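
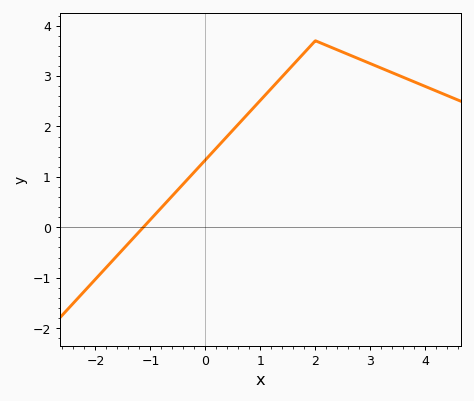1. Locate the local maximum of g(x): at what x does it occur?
2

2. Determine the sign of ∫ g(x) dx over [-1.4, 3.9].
positive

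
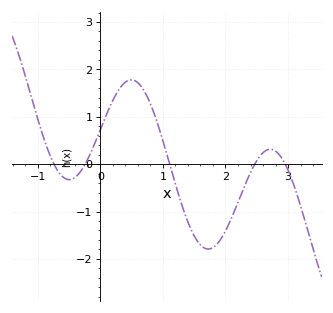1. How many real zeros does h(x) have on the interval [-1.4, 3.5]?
5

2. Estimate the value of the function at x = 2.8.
0.275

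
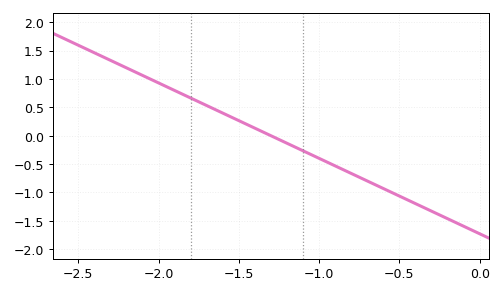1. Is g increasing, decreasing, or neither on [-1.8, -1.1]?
decreasing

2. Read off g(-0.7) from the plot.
-0.8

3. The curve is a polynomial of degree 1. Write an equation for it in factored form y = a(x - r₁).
y = -1.33(x + 1.3)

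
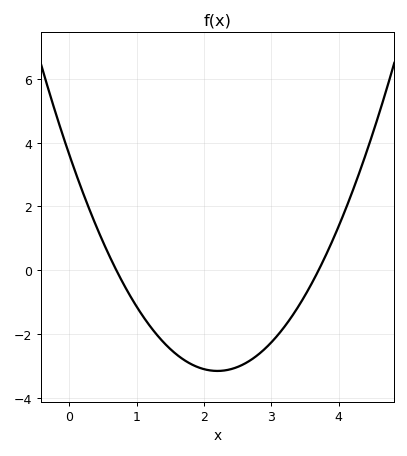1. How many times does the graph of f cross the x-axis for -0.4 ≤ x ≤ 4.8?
2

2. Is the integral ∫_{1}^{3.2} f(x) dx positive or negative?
negative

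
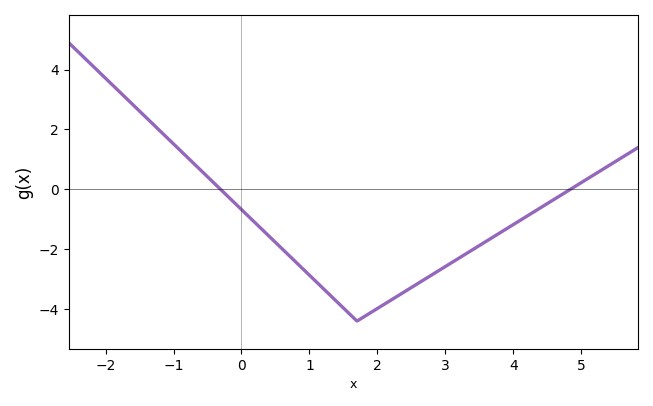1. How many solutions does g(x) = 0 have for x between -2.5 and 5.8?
2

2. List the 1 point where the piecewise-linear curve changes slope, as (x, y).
(1.7, -4.4)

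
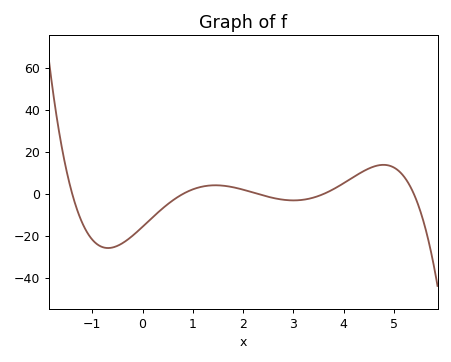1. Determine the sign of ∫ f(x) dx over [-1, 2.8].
negative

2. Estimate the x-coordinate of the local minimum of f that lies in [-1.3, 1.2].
-0.686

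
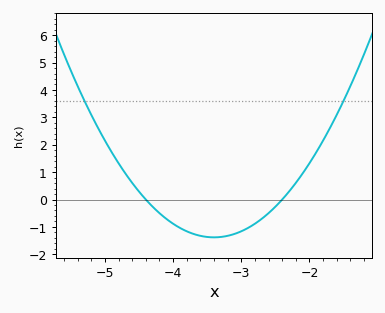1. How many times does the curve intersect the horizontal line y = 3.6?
2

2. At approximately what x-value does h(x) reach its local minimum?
-3.4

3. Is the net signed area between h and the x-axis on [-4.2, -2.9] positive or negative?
negative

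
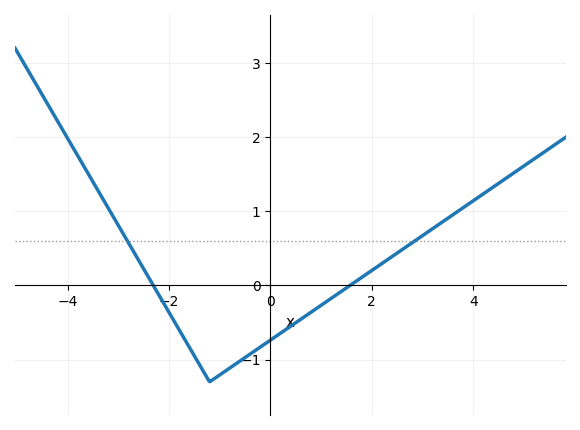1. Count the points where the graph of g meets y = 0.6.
2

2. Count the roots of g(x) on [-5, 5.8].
2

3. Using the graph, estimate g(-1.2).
-1.3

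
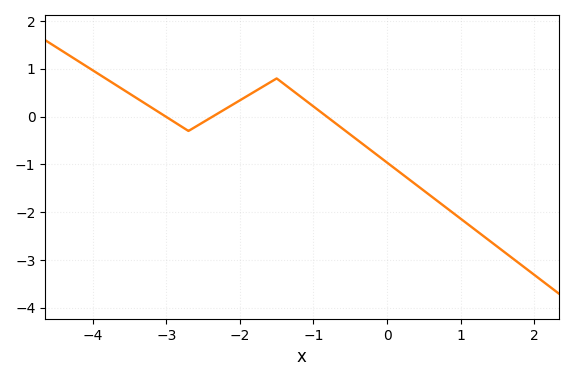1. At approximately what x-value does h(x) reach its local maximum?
-1.5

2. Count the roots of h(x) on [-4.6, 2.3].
3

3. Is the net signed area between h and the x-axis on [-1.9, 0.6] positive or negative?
negative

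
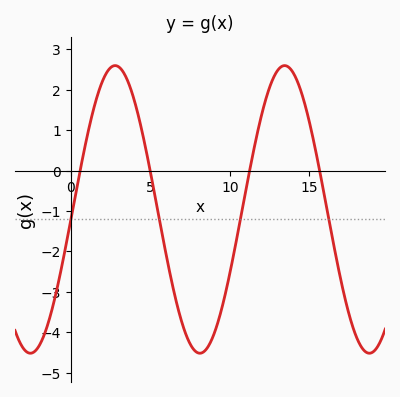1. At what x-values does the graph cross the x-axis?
0.598, 5, 11.2, 15.6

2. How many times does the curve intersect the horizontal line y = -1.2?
4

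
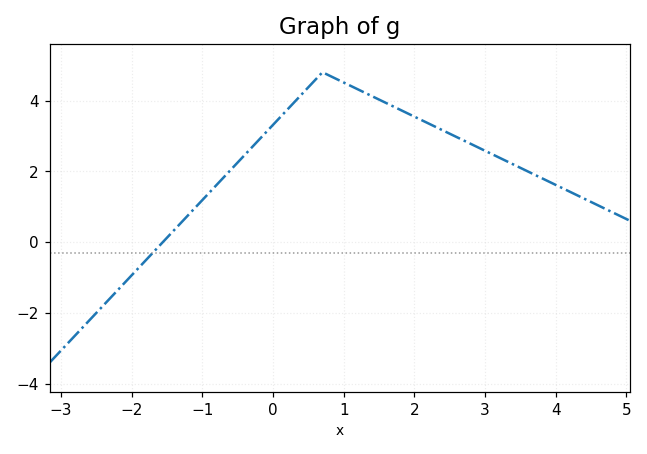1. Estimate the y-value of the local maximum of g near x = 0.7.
4.8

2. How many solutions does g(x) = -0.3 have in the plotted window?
1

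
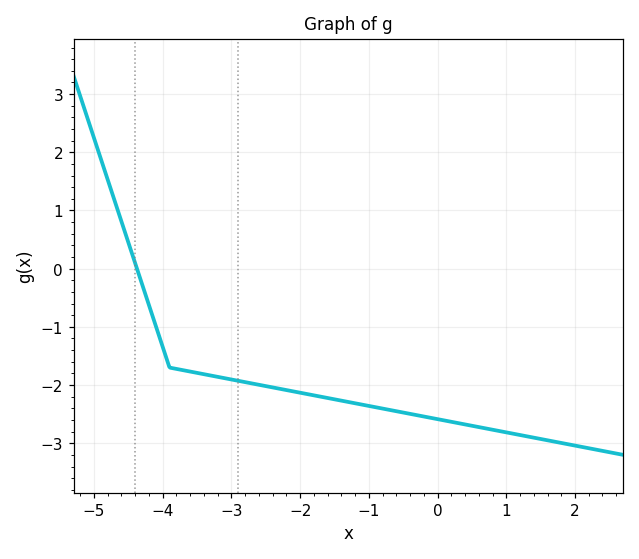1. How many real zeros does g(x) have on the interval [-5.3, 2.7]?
1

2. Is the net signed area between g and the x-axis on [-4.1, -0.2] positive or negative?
negative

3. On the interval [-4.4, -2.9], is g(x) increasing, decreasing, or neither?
decreasing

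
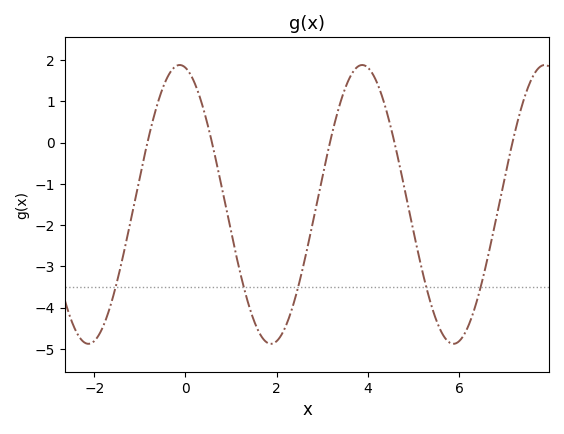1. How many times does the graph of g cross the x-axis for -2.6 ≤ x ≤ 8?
5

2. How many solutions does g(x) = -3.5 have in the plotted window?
5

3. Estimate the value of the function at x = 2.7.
-2.4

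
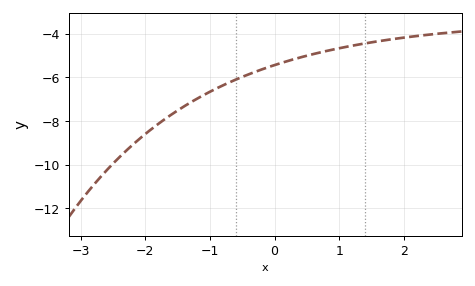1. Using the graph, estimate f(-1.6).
-7.71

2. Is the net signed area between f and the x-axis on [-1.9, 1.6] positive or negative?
negative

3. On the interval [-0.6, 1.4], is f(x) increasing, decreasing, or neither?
increasing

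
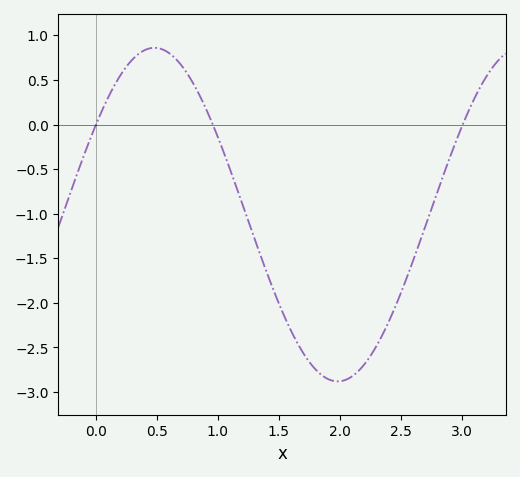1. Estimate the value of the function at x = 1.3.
-1.3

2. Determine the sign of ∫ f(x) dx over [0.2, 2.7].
negative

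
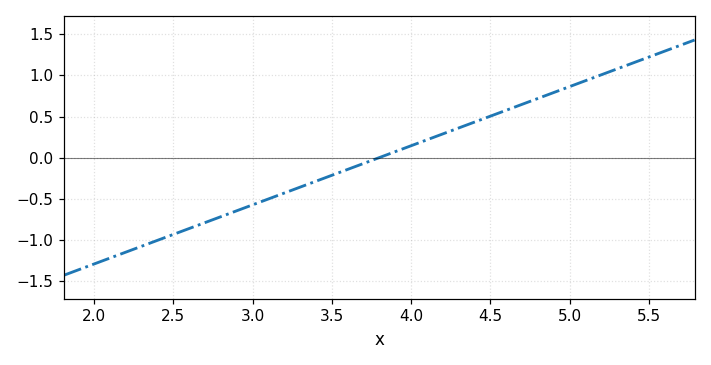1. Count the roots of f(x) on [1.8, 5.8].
1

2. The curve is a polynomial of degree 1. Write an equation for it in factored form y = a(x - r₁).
y = 0.72(x - 3.8)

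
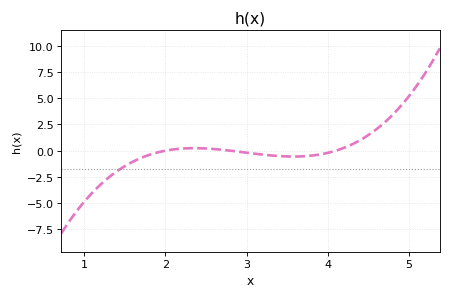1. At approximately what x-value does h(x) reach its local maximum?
2.4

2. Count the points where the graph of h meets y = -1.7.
1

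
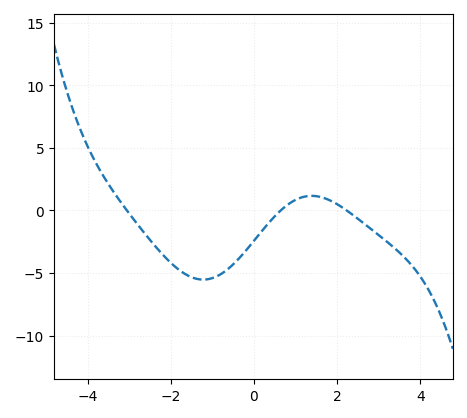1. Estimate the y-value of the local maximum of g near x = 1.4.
1.16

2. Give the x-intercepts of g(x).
-3.06, 0.646, 2.23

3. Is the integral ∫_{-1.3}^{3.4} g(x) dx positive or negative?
negative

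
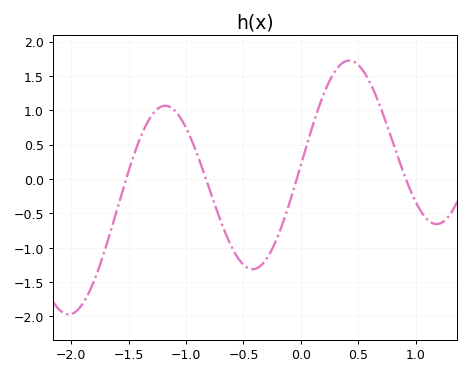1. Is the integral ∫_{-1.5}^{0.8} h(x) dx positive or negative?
positive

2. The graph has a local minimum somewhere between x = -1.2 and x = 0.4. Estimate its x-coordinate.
-0.421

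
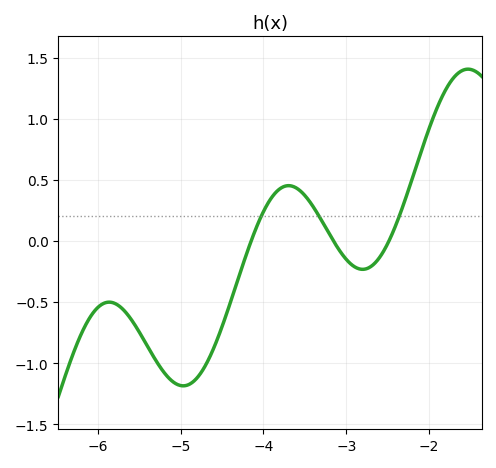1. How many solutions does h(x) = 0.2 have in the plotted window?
3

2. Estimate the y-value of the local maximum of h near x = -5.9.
-0.501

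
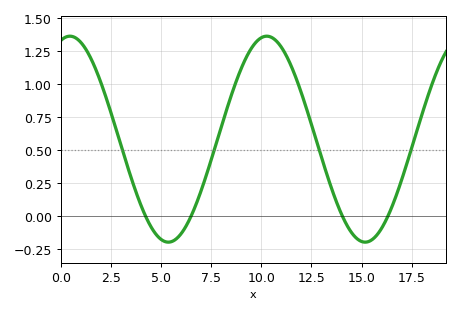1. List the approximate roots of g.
4.22, 6.5, 14, 16.3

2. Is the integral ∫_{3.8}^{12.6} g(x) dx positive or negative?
positive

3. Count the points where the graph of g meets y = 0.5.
4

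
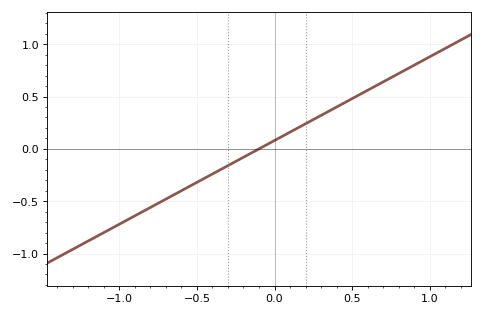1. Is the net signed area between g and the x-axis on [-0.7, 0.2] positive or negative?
negative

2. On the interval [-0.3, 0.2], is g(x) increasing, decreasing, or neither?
increasing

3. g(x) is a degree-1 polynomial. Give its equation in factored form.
y = 0.8(x + 0.1)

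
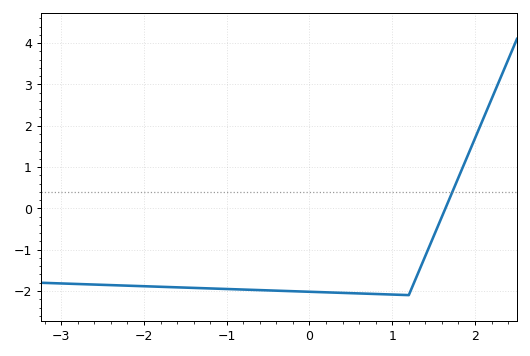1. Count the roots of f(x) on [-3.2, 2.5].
1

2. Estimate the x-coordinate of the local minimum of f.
1.2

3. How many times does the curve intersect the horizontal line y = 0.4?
1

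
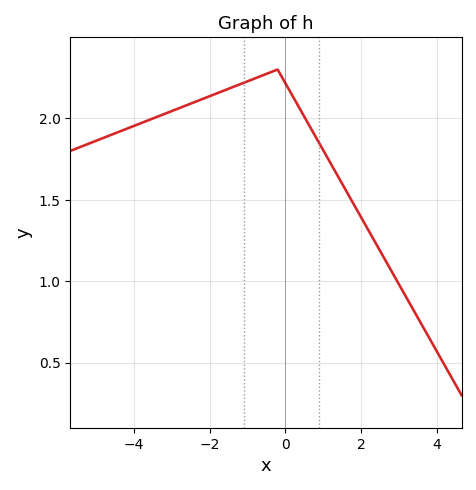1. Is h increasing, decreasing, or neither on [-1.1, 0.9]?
neither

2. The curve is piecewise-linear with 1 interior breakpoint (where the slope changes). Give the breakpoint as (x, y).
(-0.2, 2.3)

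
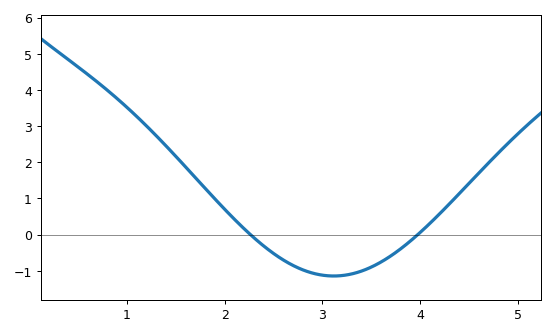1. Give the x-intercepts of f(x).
2.26, 3.98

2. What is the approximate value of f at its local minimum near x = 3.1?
-1.15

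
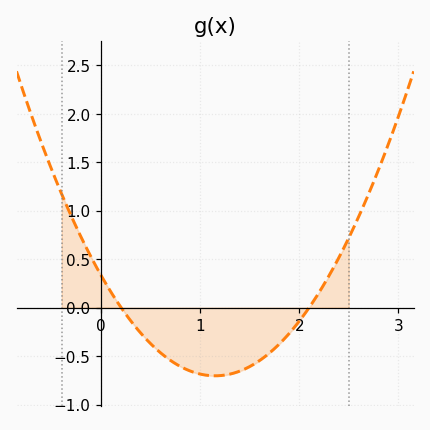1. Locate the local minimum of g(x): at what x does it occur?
1.1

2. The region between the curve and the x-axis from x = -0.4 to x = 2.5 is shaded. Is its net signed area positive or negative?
negative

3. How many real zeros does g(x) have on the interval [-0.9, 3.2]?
2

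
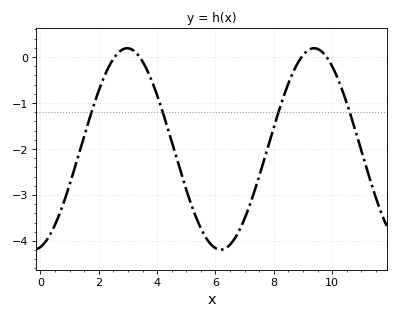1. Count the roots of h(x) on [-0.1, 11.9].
4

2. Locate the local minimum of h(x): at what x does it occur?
6.18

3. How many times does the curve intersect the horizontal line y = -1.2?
4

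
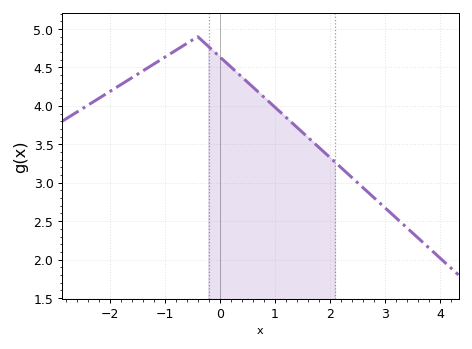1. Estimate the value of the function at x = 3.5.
2.35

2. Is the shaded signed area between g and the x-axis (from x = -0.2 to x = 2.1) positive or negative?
positive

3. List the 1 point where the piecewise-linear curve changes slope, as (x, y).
(-0.4, 4.9)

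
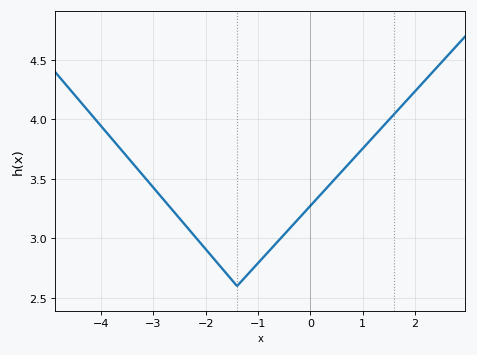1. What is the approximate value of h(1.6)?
4.05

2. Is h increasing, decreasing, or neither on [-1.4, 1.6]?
increasing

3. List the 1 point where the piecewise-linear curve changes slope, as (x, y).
(-1.4, 2.6)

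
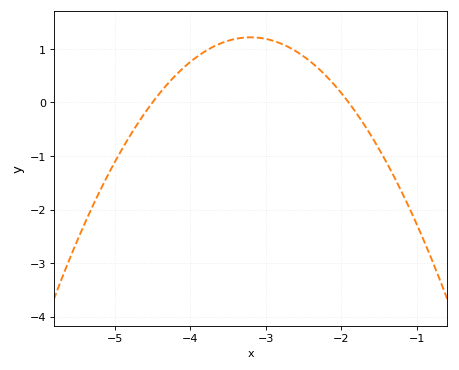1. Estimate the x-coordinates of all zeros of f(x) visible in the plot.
-4.5, -1.9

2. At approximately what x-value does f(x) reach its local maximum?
-3.2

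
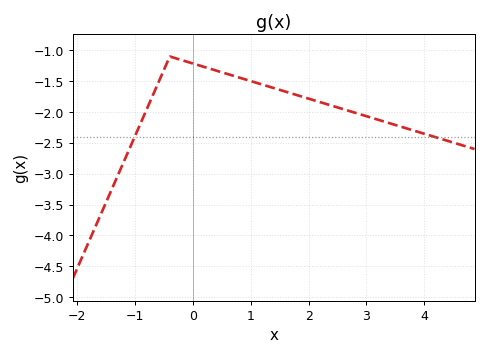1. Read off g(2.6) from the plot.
-1.95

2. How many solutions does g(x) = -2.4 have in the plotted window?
2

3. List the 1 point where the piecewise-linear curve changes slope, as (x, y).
(-0.4, -1.1)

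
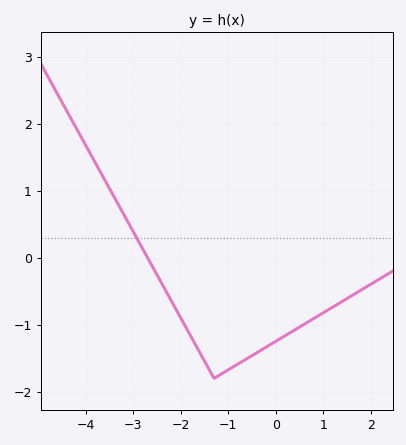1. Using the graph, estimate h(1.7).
-0.522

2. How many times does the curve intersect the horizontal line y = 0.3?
1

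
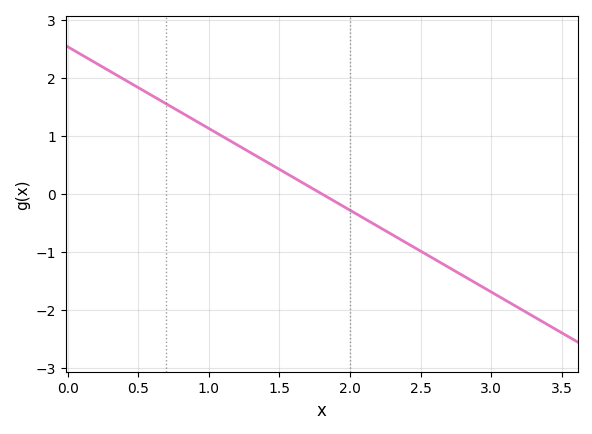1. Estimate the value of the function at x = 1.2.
0.8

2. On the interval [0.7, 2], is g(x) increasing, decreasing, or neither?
decreasing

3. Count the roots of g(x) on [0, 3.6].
1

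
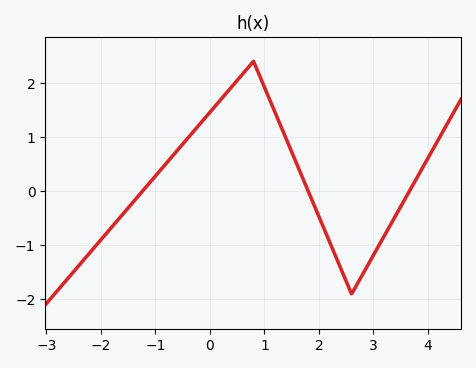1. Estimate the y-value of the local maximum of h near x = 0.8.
2.4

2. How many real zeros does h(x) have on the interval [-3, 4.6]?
3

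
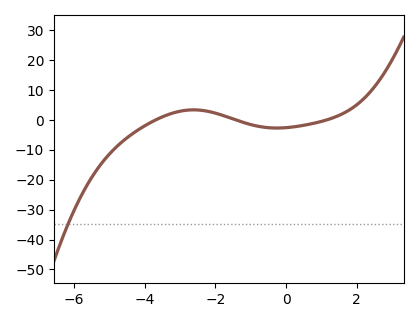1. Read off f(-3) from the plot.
3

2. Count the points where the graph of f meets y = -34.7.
1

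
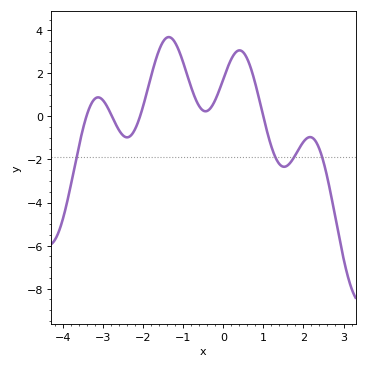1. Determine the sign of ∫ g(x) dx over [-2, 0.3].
positive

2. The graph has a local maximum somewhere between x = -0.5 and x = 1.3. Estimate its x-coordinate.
0.404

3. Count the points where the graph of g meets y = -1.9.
4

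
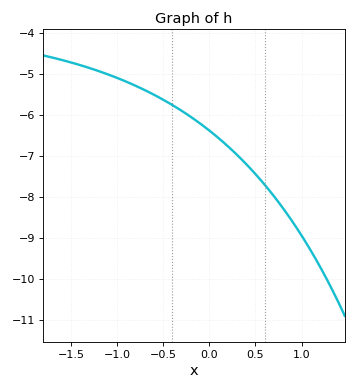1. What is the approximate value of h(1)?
-8.9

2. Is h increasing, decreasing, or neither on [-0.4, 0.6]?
decreasing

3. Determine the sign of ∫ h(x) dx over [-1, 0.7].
negative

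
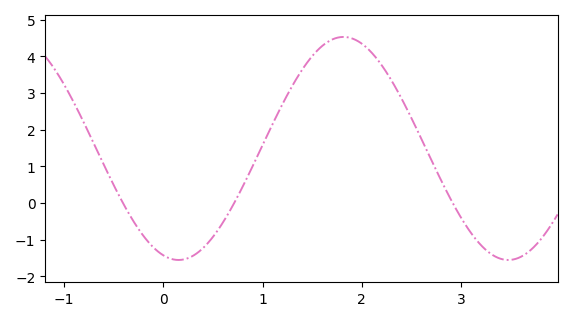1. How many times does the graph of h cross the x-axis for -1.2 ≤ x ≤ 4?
3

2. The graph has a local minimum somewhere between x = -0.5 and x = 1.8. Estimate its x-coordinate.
0.155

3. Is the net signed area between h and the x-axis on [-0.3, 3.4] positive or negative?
positive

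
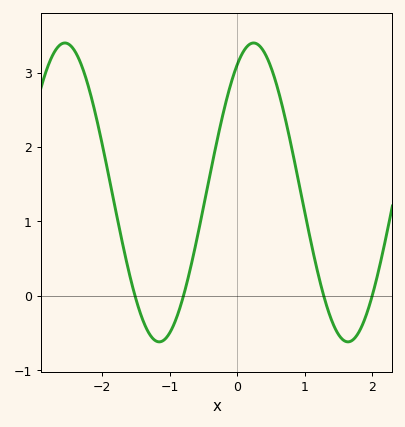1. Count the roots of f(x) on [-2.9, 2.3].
4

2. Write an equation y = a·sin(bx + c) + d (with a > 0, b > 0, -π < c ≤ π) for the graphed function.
y = 2.01sin(2.2x + 1) + 1.39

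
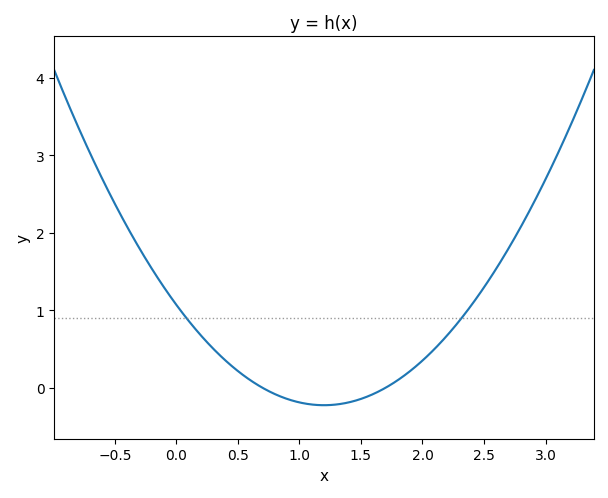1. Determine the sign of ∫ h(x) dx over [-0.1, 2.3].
positive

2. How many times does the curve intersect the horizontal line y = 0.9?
2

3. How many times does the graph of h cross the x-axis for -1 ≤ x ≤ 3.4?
2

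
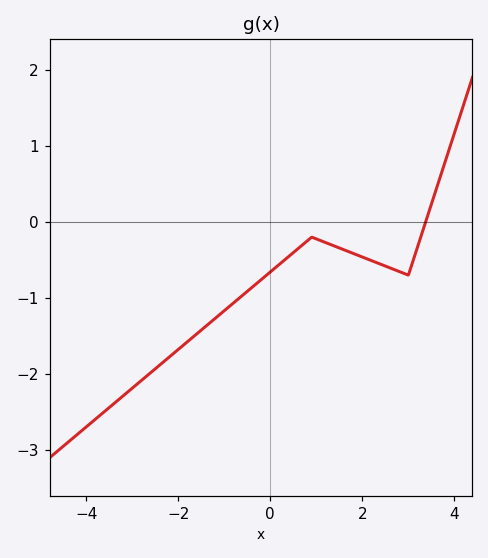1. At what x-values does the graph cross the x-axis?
3.37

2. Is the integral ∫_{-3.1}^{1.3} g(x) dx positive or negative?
negative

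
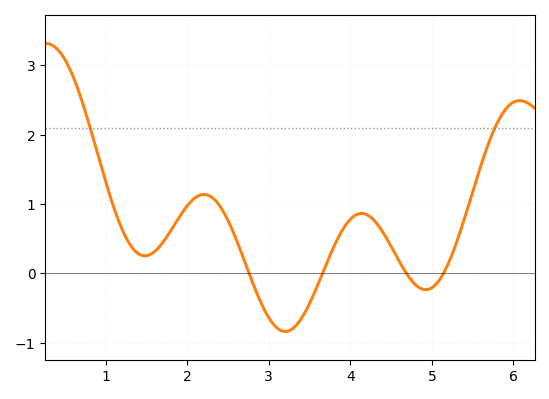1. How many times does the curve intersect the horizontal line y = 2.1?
2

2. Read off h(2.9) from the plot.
-0.4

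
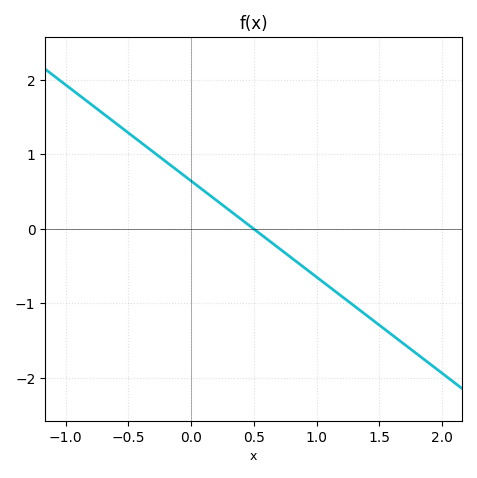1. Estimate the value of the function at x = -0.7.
1.55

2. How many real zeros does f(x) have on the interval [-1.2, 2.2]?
1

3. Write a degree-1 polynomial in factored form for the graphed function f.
y = -1.29(x - 0.5)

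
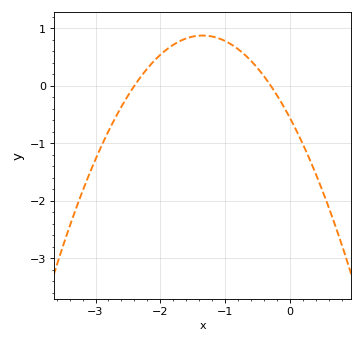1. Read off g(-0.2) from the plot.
-0.2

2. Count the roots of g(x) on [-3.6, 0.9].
2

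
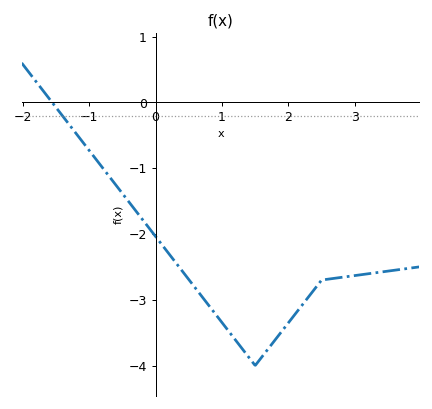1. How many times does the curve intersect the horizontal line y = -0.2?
1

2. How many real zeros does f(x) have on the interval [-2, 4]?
1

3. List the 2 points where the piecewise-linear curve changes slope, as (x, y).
(1.5, -4); (2.5, -2.7)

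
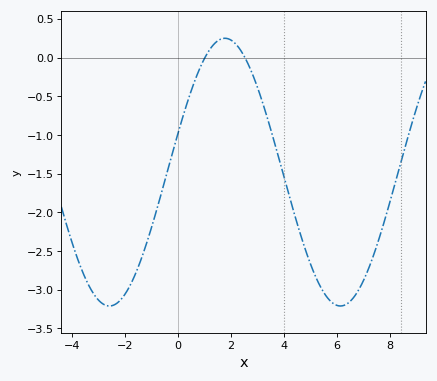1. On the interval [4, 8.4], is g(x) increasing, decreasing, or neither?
neither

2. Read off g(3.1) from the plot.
-0.5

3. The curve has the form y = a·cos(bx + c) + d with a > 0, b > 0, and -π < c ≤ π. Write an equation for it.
y = 1.73cos(0.72x - 1.3) - 1.48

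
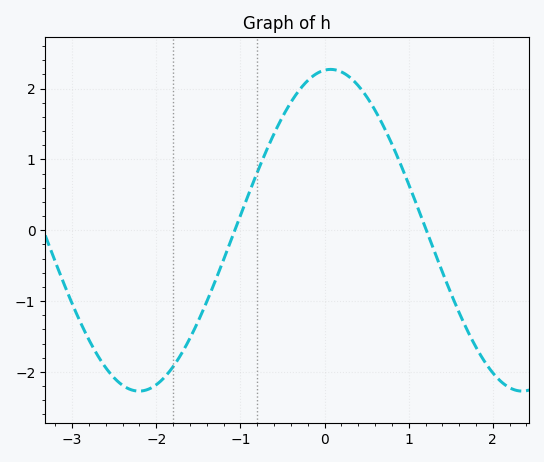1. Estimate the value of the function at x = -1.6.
-1.5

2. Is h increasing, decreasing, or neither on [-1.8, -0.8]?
increasing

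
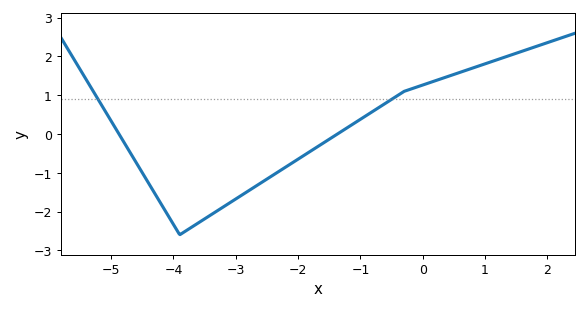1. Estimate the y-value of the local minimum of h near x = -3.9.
-2.6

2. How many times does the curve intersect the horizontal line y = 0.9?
2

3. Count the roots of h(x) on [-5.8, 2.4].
2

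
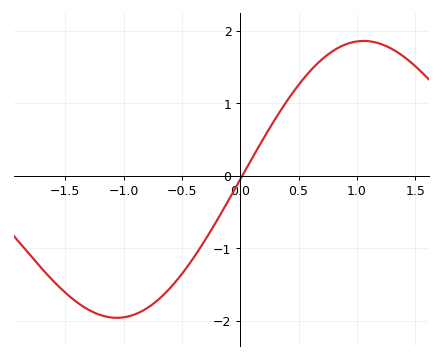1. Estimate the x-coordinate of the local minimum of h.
-1.06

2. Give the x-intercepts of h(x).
0.017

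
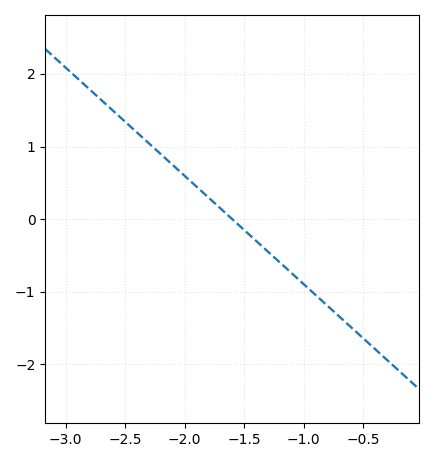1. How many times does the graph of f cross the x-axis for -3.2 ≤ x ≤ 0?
1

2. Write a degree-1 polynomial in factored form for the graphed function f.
y = -1.49(x + 1.6)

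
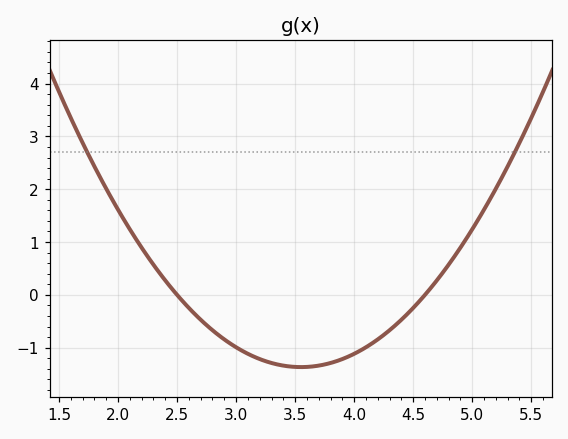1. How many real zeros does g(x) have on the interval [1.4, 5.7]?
2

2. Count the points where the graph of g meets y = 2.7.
2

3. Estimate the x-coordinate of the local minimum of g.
3.55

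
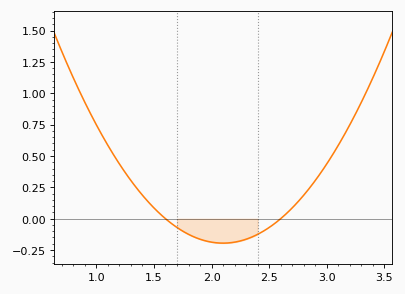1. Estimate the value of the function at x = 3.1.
0.58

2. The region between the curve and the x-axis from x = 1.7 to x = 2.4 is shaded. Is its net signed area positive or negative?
negative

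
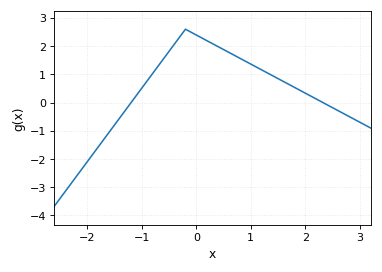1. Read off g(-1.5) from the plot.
-0.8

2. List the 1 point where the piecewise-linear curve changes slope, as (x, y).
(-0.2, 2.6)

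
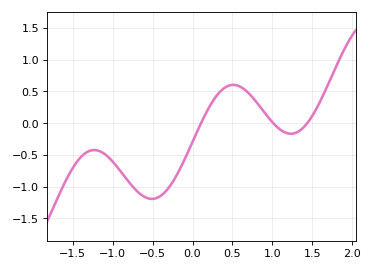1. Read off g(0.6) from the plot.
0.572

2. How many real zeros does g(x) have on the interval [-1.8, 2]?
3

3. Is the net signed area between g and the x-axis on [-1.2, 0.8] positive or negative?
negative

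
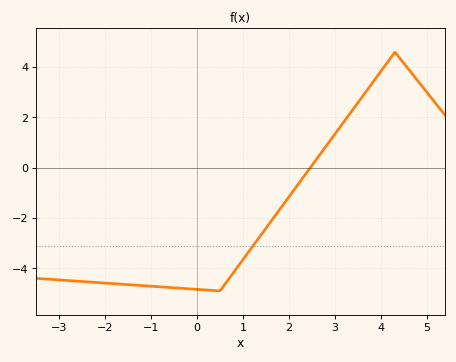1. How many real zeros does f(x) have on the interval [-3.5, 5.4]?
1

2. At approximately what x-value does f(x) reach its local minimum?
0.499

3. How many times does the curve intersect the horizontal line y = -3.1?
1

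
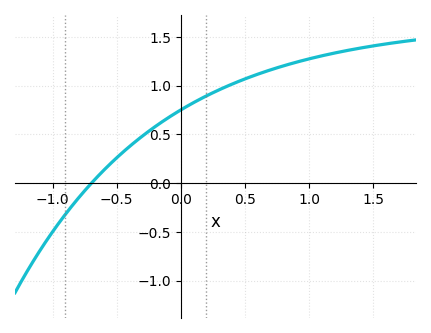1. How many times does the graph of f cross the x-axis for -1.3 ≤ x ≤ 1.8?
1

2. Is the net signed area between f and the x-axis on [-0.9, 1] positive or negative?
positive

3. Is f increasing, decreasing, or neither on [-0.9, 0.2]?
increasing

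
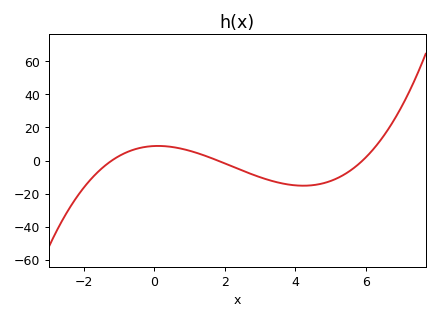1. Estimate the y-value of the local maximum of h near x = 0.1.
8.84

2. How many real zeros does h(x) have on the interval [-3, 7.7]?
3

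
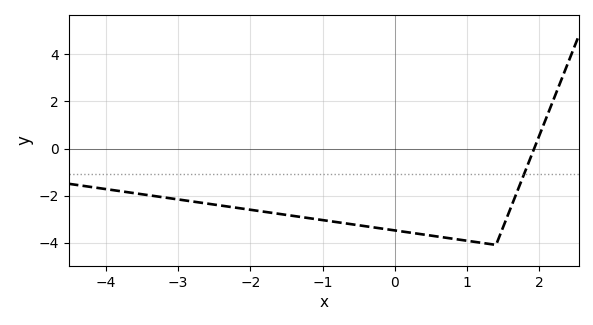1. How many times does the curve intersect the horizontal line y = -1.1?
1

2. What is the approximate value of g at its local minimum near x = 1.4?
-4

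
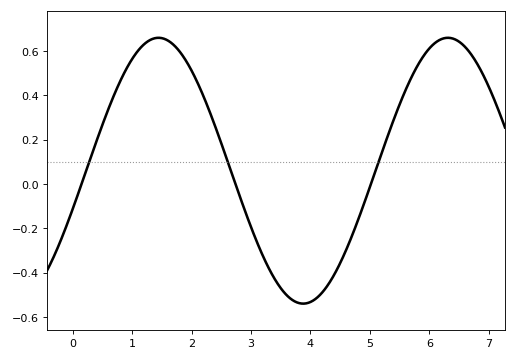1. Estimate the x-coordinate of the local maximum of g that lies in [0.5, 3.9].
1.4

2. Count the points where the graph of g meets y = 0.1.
3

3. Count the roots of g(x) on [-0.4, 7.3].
3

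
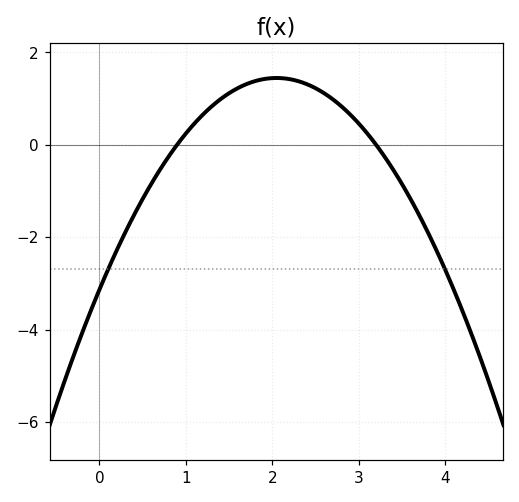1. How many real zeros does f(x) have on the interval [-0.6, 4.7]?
2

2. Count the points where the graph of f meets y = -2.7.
2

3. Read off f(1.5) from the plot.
1.11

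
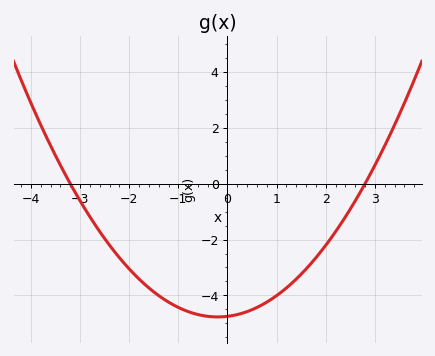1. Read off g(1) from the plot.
-4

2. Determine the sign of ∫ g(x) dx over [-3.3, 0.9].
negative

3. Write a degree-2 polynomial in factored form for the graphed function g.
y = 0.53(x + 3.2)(x - 2.8)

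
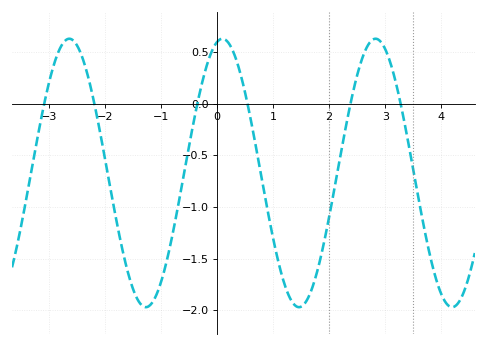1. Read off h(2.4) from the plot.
0.05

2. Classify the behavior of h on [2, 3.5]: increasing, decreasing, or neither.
neither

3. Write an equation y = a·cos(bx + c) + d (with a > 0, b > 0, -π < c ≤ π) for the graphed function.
y = 1.3cos(2.3x - 0.22) - 0.67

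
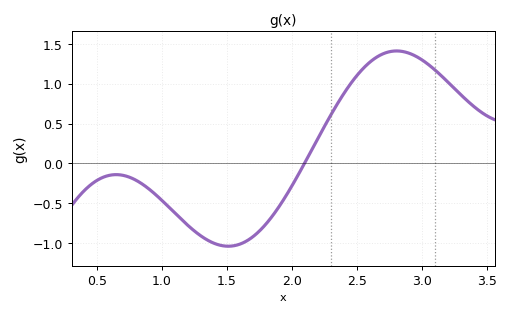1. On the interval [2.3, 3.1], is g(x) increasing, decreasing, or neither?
neither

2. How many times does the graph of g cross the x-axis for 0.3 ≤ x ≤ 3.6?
1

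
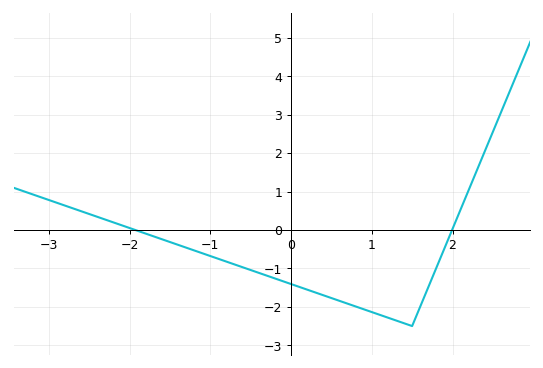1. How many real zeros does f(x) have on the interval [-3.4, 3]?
2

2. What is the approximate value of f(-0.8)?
-0.8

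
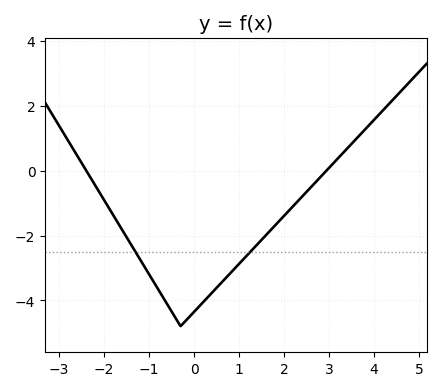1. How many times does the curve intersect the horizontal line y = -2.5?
2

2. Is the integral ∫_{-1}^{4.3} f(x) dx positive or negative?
negative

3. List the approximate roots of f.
-2.4, 2.94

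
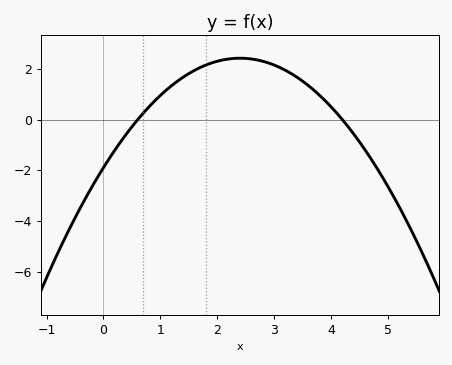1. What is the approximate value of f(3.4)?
1.6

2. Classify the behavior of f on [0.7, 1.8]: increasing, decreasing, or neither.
increasing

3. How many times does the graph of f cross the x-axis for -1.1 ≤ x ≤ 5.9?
2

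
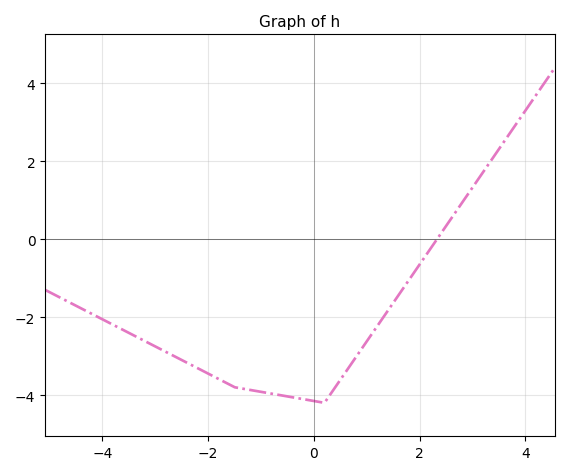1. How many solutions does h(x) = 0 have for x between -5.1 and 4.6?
1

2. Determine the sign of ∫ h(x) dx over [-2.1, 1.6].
negative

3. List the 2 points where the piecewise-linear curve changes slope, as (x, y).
(-1.5, -3.8); (0.2, -4.2)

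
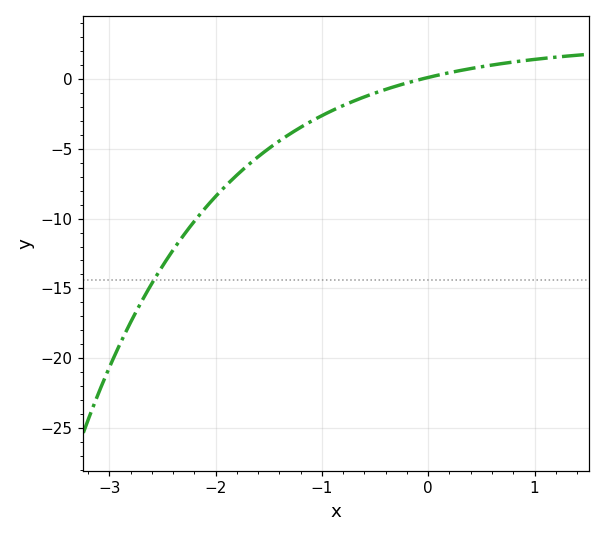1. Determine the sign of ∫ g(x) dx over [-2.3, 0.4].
negative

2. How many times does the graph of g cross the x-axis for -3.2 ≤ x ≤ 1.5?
1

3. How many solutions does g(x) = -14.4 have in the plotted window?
1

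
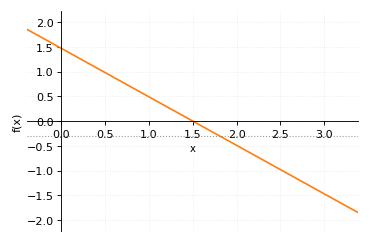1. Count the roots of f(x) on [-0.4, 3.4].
1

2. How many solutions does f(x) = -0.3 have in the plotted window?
1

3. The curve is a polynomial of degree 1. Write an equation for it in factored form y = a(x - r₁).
y = -0.98(x - 1.5)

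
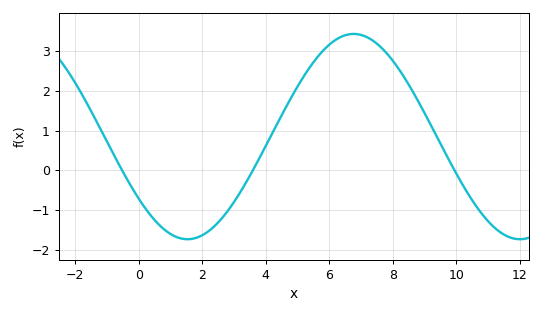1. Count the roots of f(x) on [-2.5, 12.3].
3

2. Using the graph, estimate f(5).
2.1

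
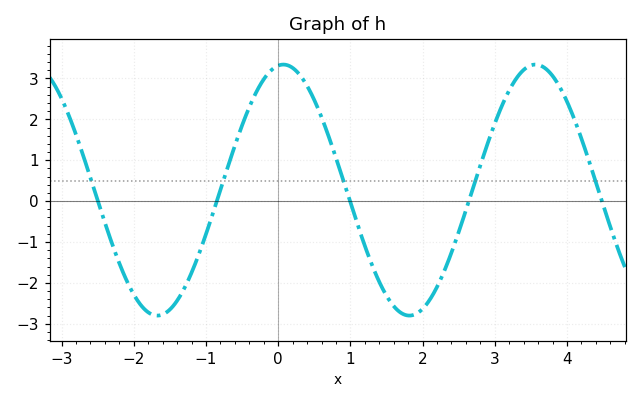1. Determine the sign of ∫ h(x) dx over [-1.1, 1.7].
positive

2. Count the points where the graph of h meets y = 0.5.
5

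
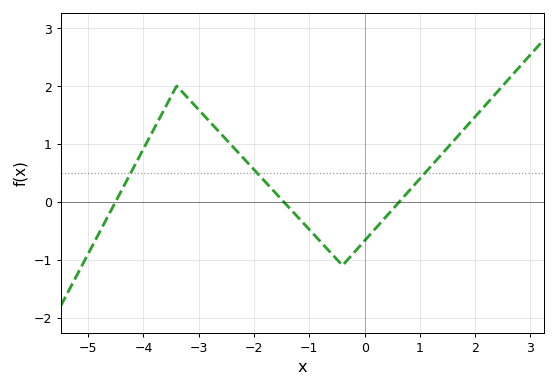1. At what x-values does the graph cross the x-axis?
-4.5, -1.46, 0.628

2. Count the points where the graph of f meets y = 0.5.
3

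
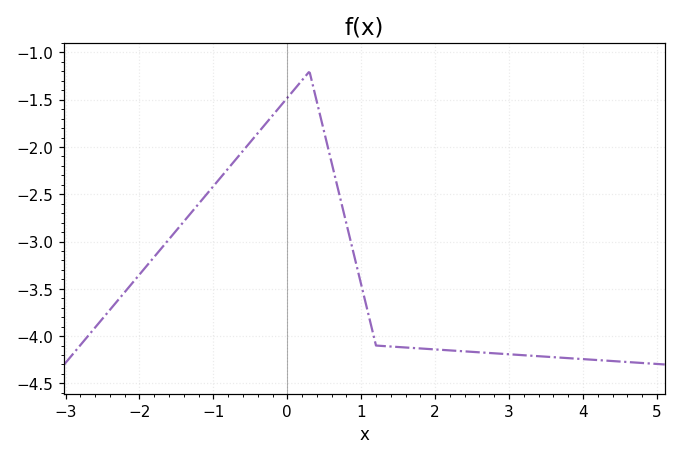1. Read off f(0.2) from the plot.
-1.3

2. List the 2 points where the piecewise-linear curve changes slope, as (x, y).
(0.3, -1.2); (1.2, -4.1)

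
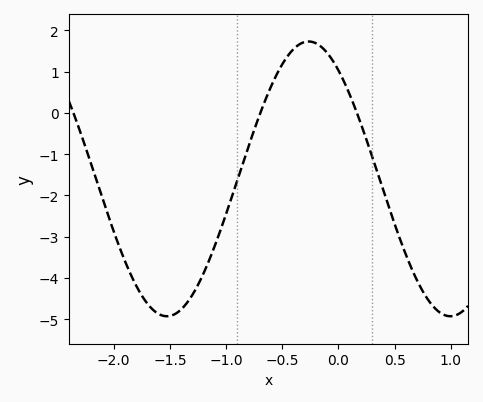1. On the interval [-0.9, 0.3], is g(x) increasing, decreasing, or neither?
neither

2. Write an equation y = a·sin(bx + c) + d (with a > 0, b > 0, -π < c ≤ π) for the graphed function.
y = 3.33sin(2.5x + 2.2) - 1.6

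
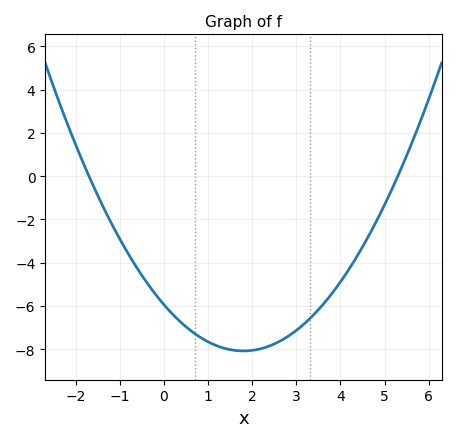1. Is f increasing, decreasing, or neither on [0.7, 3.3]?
neither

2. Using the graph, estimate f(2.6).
-7.6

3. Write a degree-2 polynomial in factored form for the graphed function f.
y = 0.66(x + 1.7)(x - 5.3)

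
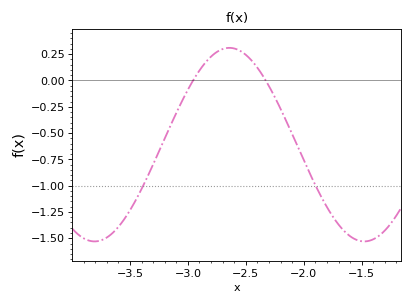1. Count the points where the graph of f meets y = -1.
2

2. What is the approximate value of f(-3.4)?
-1.05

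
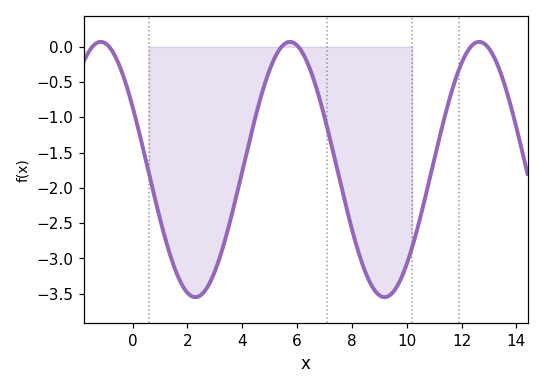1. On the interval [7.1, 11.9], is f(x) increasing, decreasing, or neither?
neither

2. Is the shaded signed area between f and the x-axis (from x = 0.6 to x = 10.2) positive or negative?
negative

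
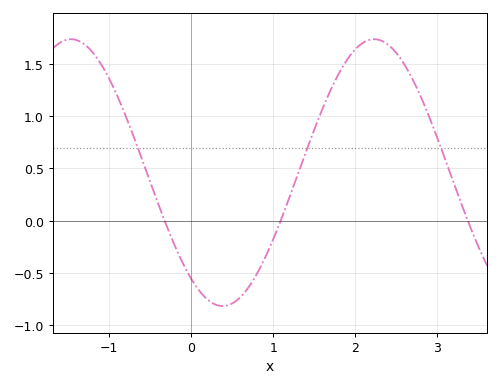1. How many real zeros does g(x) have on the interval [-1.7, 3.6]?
3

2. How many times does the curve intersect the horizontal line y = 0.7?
3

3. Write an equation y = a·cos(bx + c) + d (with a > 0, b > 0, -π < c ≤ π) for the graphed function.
y = 1.28cos(1.7x + 2.5) + 0.46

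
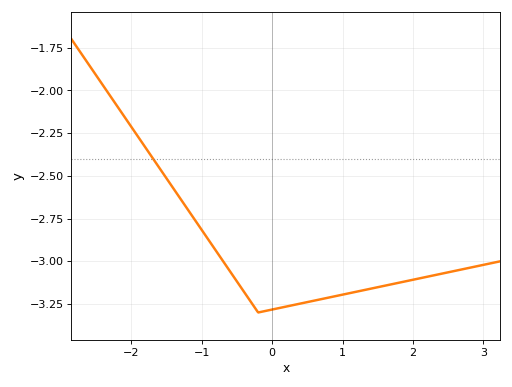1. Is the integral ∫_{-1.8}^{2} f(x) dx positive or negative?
negative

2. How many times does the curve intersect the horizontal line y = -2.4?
1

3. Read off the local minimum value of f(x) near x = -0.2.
-3.3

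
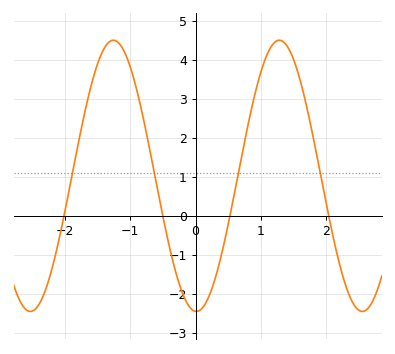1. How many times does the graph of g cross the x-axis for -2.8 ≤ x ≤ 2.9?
4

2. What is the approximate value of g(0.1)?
-2.4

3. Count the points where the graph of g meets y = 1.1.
4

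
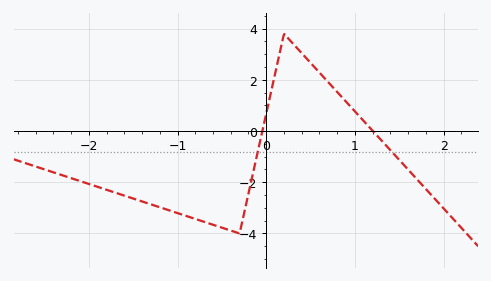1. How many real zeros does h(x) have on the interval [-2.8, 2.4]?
2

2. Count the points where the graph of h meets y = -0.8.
2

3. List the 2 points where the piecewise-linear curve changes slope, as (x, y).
(-0.3, -4); (0.2, 3.8)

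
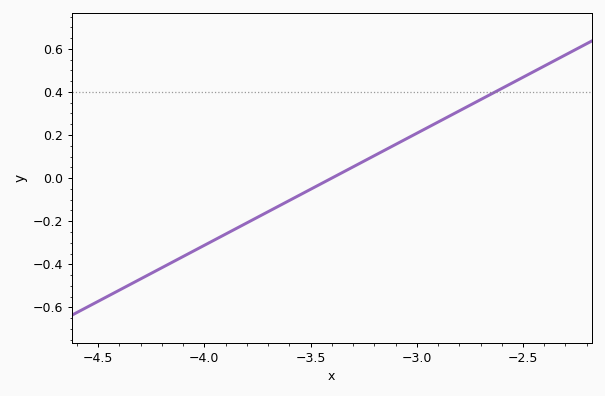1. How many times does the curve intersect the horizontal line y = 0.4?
1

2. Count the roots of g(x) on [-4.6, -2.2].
1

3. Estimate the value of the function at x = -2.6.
0.42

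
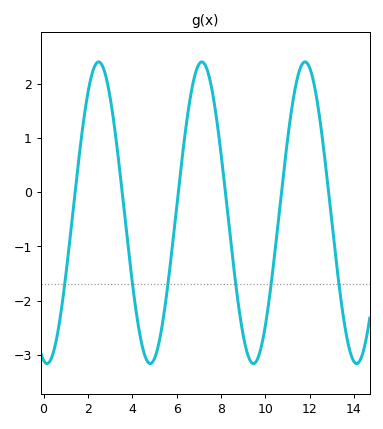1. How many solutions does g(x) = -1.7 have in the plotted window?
6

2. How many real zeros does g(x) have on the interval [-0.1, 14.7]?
6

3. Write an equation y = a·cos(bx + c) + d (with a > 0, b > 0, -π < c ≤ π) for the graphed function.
y = 2.78cos(1.4x + 2.9) - 0.38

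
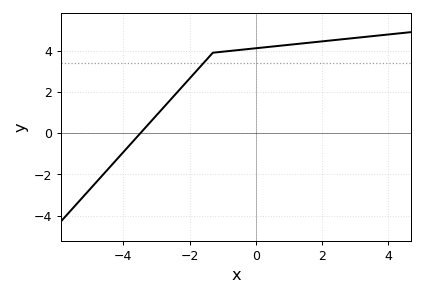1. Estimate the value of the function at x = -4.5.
-1.81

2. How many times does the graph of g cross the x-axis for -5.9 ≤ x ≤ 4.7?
1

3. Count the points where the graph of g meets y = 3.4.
1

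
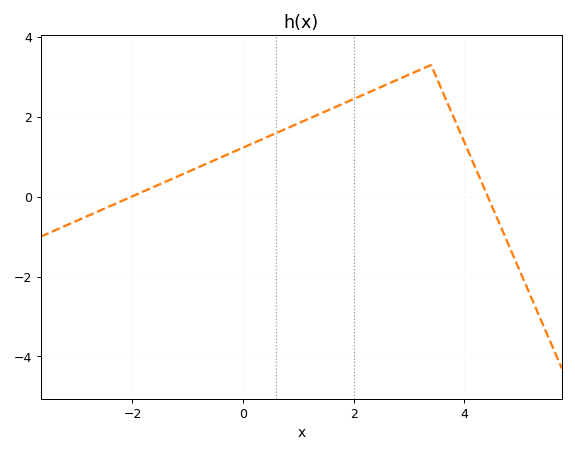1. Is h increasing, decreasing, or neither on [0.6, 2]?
increasing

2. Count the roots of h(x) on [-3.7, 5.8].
2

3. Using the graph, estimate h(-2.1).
-0.05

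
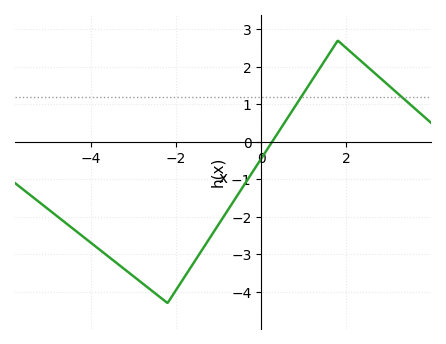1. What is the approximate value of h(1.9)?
2.6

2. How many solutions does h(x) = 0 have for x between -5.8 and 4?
1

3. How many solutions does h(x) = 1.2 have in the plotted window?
2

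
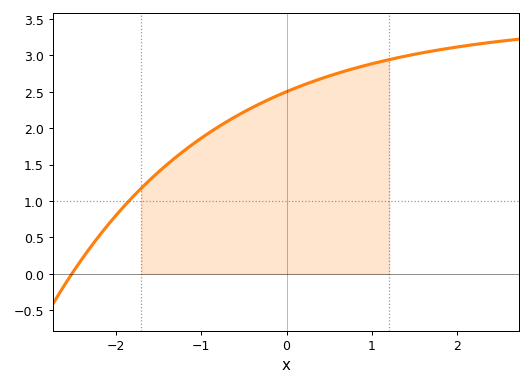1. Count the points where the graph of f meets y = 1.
1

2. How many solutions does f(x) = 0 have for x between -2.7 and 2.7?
1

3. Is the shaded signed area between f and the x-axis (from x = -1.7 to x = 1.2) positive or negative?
positive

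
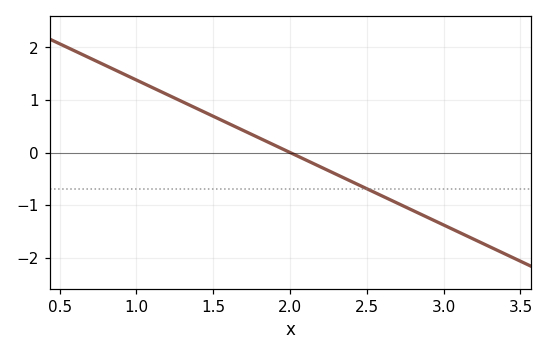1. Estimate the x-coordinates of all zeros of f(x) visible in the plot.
2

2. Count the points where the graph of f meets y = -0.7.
1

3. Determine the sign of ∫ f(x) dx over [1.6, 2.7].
negative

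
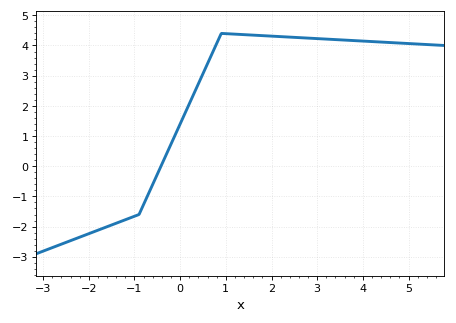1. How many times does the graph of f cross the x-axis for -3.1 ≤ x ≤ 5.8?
1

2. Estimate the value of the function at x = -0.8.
-1.27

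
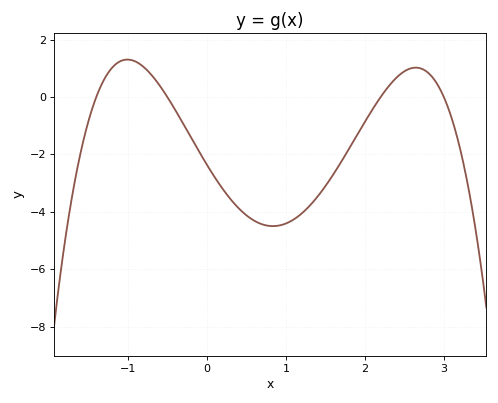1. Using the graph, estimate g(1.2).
-4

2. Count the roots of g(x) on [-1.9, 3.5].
4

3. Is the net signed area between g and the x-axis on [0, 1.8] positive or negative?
negative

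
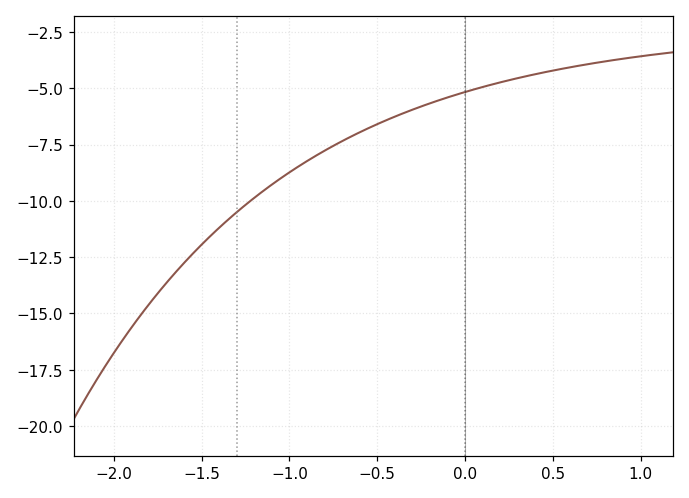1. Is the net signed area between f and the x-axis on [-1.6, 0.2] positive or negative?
negative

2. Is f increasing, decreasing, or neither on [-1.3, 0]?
increasing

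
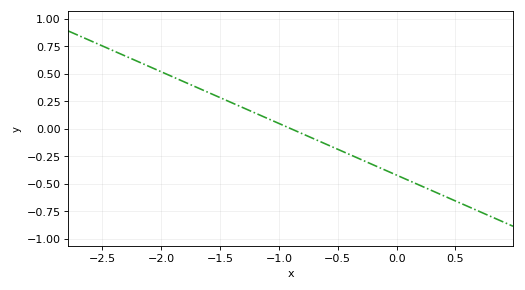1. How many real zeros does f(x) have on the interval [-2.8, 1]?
1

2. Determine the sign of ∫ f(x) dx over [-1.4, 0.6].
negative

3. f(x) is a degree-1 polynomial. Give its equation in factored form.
y = -0.47(x + 0.9)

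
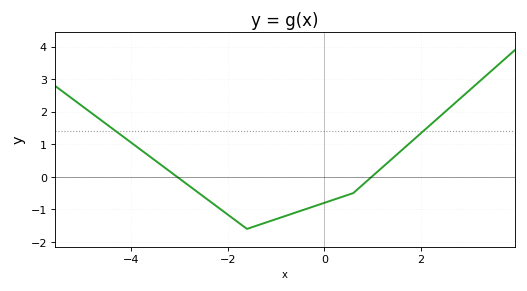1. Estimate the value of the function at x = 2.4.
1.86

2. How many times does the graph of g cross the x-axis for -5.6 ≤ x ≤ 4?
2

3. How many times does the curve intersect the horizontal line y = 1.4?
2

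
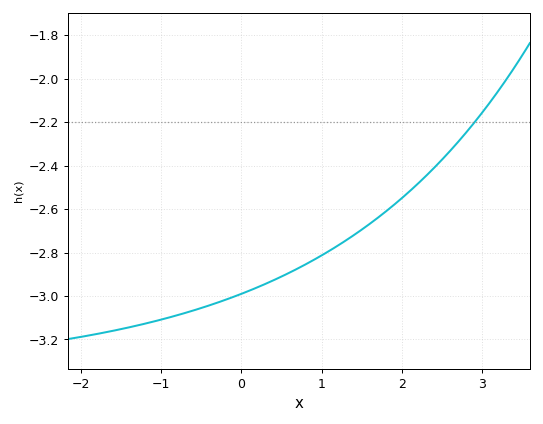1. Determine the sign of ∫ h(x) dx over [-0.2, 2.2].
negative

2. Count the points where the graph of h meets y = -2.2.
1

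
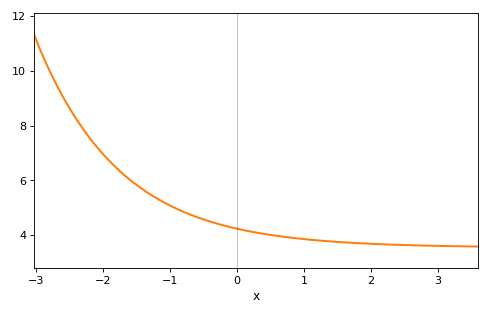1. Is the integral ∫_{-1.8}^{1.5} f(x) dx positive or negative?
positive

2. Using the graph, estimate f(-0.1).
4.3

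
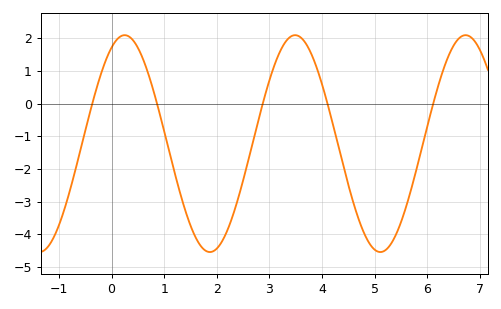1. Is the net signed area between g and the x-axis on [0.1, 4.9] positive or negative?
negative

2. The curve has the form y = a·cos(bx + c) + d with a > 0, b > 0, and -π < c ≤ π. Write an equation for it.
y = 3.32cos(1.94x - 0.482) - 1.22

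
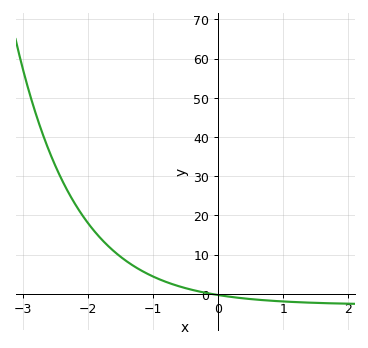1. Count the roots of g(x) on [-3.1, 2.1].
1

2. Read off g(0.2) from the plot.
-0.809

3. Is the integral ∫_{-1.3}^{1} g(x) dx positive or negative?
positive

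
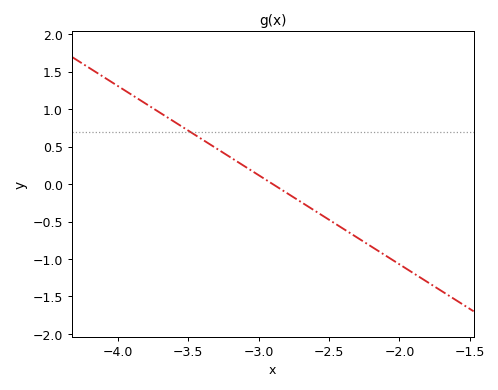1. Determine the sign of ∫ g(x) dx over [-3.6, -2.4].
positive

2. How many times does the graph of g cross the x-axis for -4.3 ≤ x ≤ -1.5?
1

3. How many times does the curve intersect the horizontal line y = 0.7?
1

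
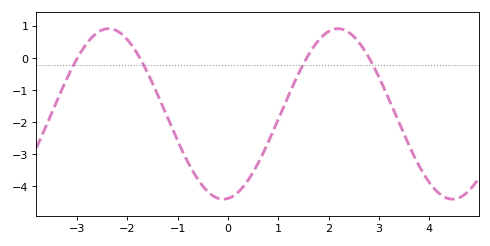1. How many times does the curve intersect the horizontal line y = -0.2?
4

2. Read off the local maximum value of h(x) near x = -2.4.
0.92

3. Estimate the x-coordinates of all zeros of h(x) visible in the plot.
-2.99, -1.75, 1.56, 2.8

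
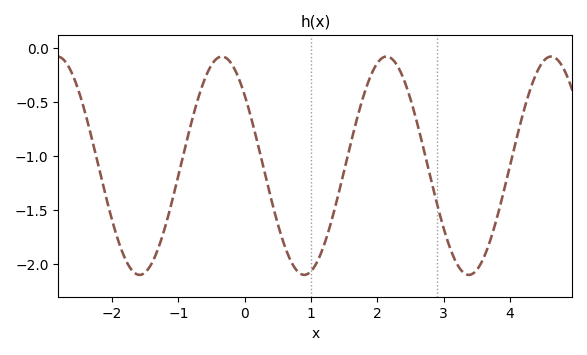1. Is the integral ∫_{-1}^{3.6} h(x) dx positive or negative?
negative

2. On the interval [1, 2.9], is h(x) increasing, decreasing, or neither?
neither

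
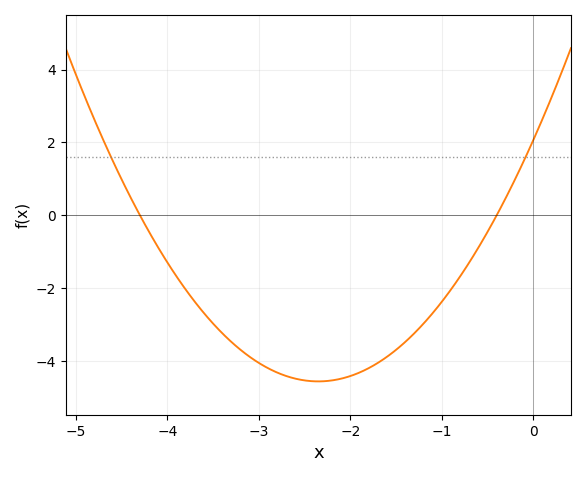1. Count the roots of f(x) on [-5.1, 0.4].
2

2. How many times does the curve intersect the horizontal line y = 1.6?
2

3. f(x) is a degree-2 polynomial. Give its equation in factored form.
y = 1.2(x + 4.3)(x + 0.4)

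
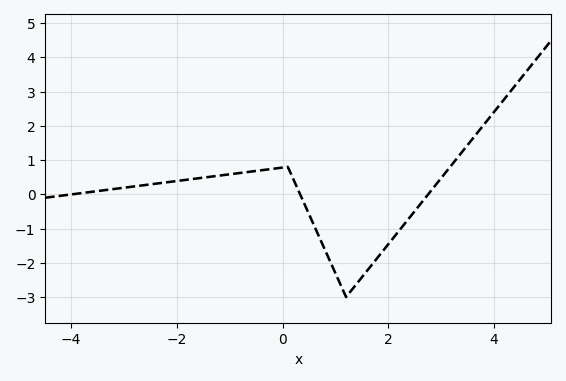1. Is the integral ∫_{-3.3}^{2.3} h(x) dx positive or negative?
negative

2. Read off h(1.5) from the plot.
-2.4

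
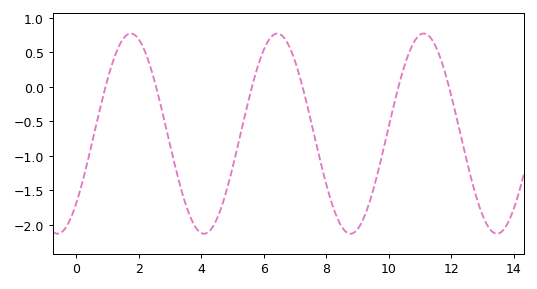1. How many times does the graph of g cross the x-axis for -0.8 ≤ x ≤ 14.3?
6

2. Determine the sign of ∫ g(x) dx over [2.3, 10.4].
negative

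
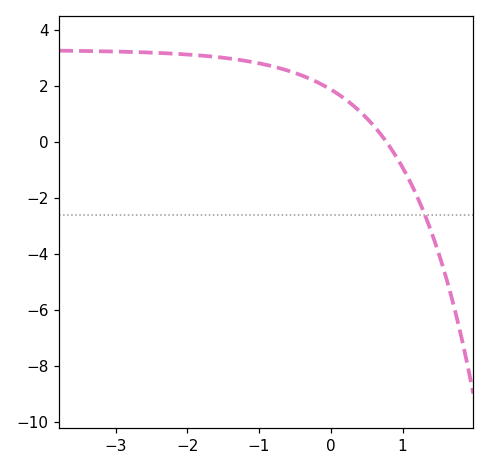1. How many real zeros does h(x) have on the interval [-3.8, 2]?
1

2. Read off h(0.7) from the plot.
0.2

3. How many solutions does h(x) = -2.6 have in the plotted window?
1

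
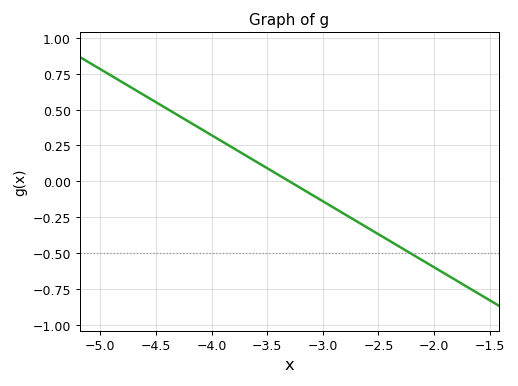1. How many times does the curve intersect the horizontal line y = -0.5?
1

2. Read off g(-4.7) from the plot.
0.64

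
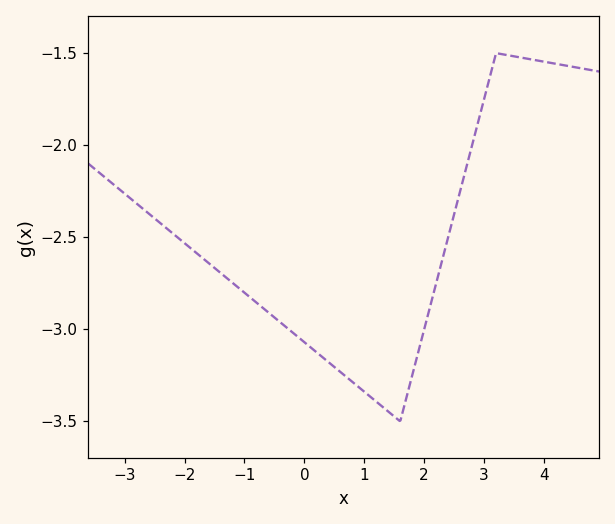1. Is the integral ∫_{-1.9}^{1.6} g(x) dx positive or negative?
negative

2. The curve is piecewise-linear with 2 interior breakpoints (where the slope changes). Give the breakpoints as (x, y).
(1.6, -3.5); (3.2, -1.5)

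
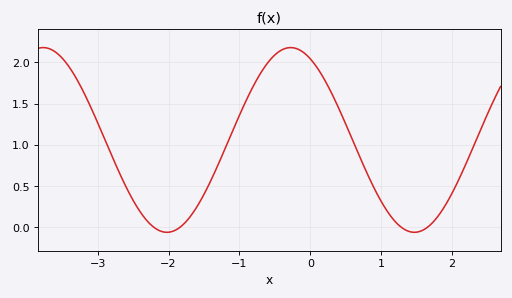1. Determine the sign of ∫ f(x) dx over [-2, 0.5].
positive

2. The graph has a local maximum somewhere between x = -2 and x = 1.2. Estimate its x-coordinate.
-0.279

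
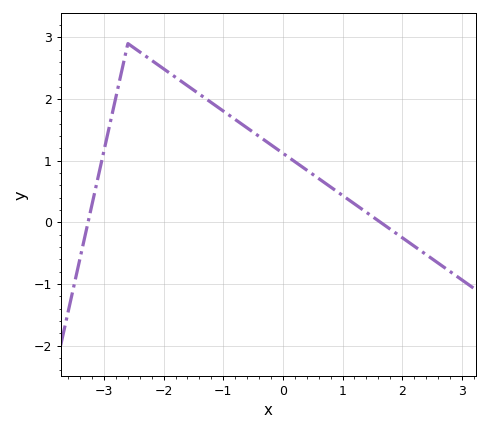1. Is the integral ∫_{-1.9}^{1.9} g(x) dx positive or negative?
positive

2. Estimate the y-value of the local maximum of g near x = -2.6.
2.9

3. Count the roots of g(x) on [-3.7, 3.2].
2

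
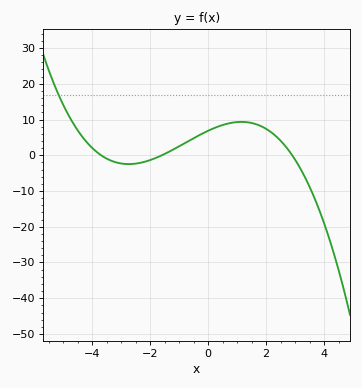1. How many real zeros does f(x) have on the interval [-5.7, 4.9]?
3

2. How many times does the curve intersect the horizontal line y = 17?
1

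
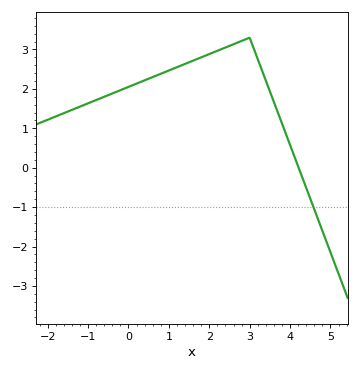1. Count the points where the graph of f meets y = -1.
1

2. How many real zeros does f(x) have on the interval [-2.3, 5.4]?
1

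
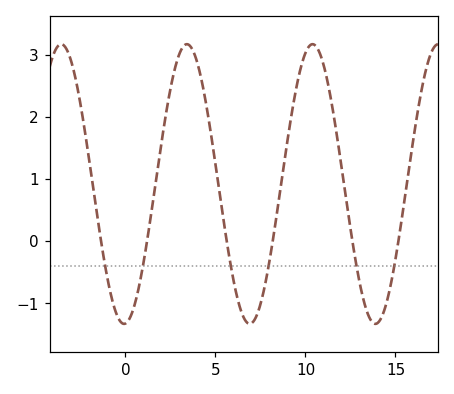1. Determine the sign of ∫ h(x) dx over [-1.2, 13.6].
positive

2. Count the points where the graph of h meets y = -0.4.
6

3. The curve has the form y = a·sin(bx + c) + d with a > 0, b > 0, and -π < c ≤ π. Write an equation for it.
y = 2.25sin(0.9x - 1.5) + 0.92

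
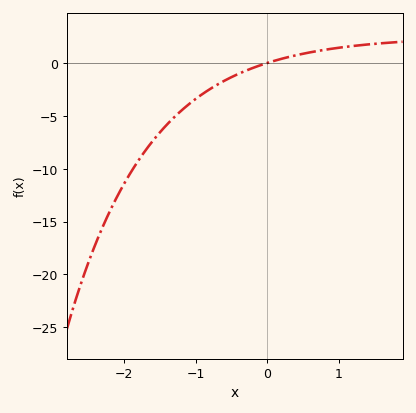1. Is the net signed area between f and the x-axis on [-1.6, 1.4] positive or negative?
negative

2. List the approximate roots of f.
0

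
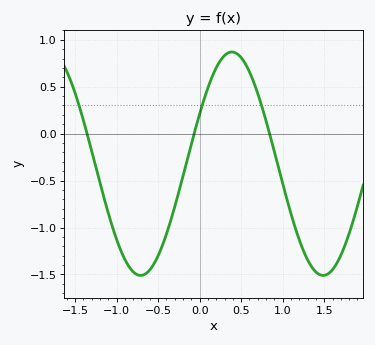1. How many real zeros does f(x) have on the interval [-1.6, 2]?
3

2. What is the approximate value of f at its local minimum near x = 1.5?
-1.51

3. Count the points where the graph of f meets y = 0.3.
3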